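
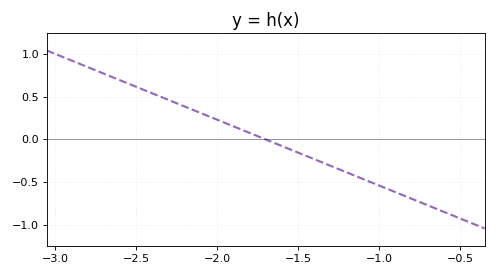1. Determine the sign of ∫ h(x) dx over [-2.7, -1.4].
positive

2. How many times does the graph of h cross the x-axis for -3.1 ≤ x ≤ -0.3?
1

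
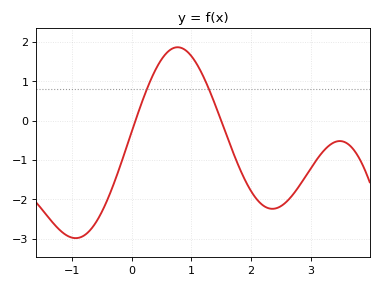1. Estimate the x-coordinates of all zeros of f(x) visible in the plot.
0.1, 1.5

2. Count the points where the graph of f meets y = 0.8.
2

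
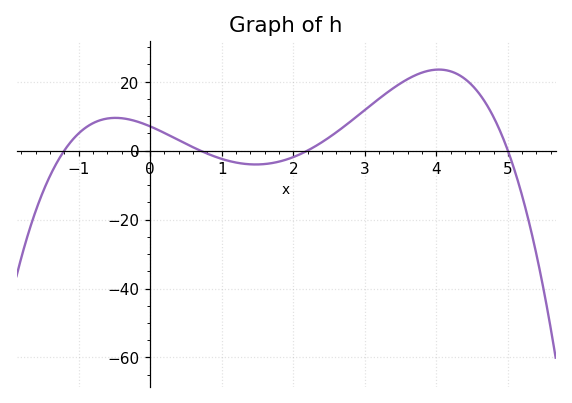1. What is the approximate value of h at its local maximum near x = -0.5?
9.48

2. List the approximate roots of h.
-1.2, 0.7, 2.2, 5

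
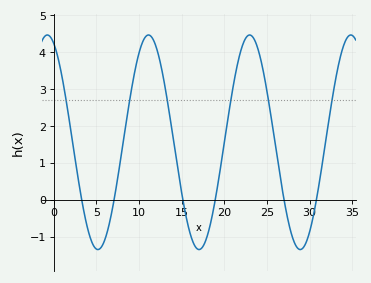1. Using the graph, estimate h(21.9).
4.01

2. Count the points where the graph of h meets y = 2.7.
6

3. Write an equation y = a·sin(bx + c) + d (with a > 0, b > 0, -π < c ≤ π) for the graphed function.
y = 2.91sin(0.53x + 1.96) + 1.56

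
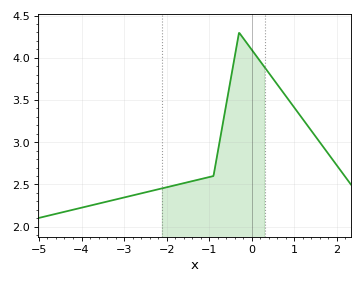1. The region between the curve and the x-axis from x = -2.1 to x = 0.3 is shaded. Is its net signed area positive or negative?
positive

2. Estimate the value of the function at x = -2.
2.47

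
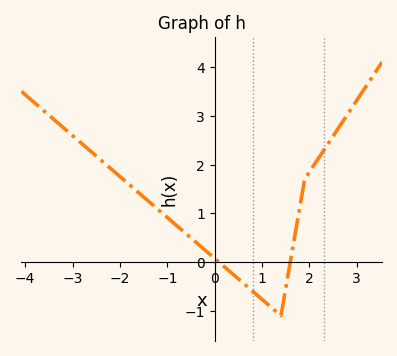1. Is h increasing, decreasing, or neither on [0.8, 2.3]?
neither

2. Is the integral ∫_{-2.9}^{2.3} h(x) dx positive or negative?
positive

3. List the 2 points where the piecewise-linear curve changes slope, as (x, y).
(1.4, -1.1); (1.9, 1.7)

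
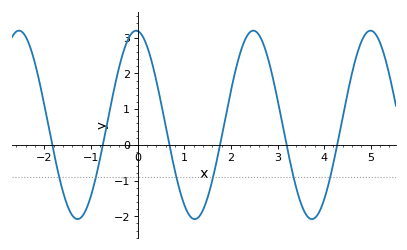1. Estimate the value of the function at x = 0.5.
1.19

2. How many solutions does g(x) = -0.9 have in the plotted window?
6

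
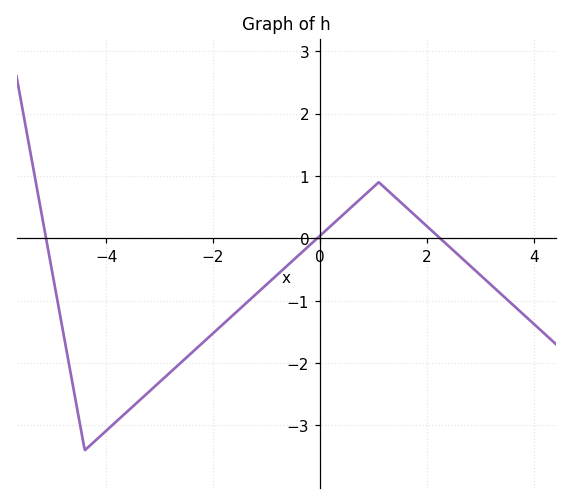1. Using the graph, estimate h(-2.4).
-1.84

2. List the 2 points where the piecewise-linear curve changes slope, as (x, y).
(-4.4, -3.4); (1.1, 0.9)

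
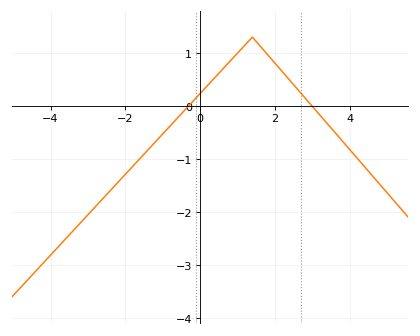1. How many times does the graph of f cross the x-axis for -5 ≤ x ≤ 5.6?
2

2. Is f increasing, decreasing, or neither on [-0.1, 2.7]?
neither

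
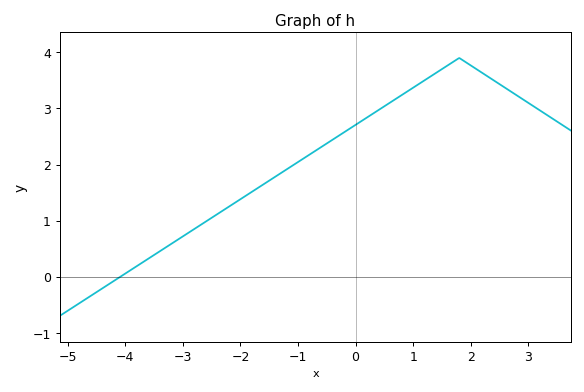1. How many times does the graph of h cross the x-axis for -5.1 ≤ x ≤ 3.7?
1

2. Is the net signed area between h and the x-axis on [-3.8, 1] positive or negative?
positive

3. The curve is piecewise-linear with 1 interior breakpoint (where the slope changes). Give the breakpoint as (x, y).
(1.8, 3.9)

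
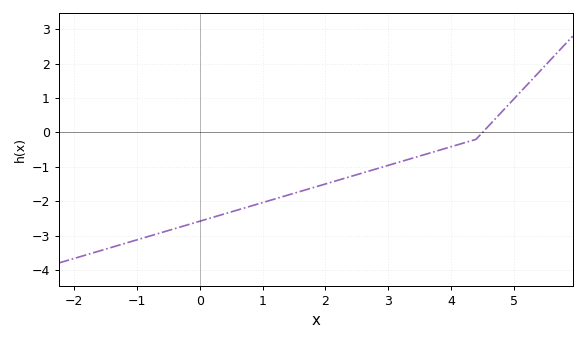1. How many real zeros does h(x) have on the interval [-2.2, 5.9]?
1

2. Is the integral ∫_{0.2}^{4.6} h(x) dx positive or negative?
negative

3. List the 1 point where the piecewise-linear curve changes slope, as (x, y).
(4.4, -0.2)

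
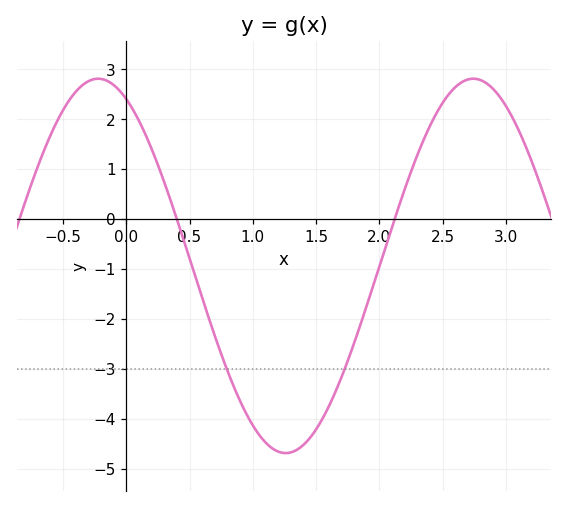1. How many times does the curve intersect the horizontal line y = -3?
2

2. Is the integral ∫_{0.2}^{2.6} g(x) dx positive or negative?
negative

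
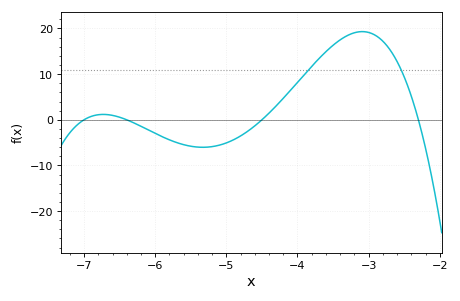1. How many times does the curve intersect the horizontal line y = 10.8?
2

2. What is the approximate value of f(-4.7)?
-2.51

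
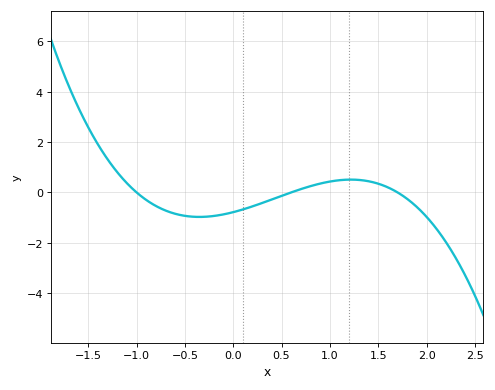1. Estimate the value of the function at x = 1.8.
-0.259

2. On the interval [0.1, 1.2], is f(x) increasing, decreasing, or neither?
increasing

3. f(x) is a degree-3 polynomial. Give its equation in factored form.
y = -0.77(x + 1)(x - 0.6)(x - 1.7)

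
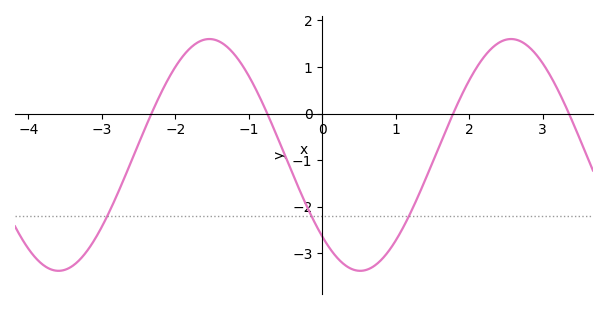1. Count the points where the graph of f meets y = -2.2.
3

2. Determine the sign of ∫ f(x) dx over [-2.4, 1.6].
negative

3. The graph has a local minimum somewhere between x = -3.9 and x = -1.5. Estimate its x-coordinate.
-3.59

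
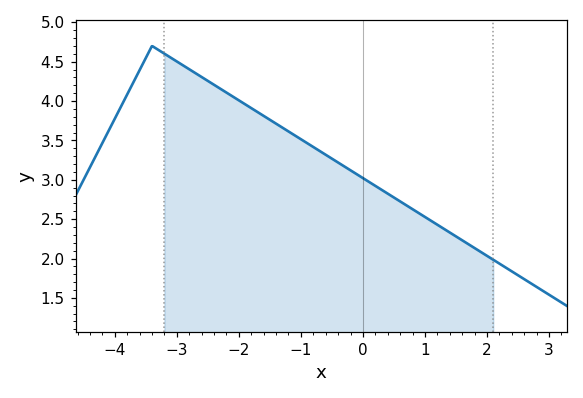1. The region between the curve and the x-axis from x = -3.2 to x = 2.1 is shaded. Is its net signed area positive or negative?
positive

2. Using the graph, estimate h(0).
3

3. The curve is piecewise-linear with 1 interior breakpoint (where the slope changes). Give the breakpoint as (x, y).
(-3.4, 4.7)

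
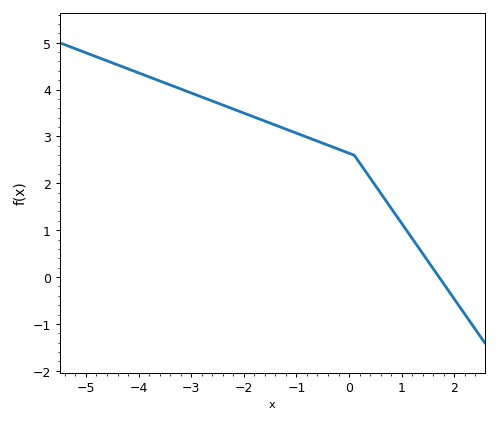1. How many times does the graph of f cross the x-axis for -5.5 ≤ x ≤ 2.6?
1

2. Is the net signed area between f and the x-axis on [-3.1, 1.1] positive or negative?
positive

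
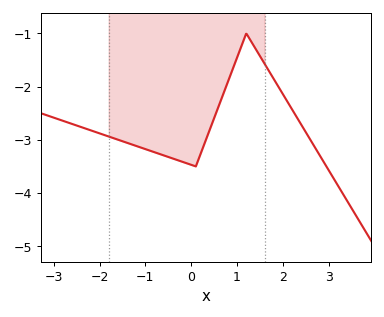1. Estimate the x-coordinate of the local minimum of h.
0.1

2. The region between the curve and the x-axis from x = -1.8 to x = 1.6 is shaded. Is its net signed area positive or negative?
negative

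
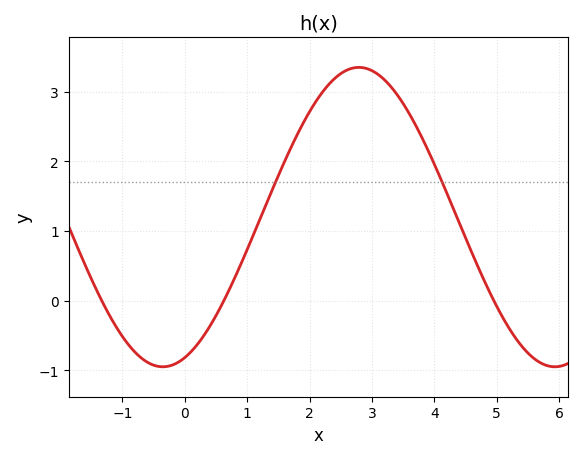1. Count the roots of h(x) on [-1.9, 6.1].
3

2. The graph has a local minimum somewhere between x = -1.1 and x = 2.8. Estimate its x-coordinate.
-0.35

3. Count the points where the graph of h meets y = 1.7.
2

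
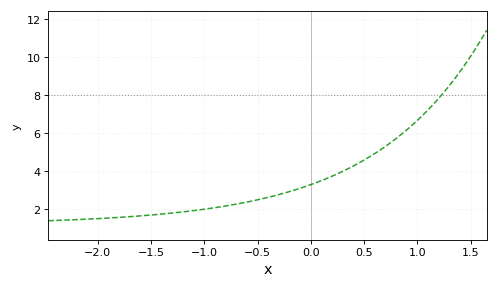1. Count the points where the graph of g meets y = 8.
1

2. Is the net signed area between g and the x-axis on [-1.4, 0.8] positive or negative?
positive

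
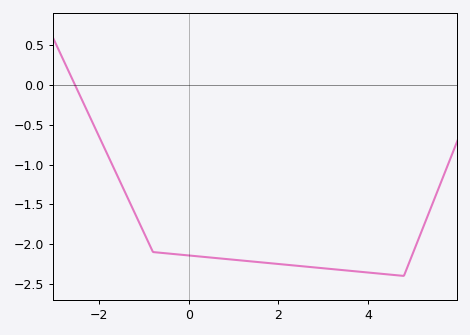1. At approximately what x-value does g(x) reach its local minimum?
4.8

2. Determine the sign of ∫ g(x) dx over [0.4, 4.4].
negative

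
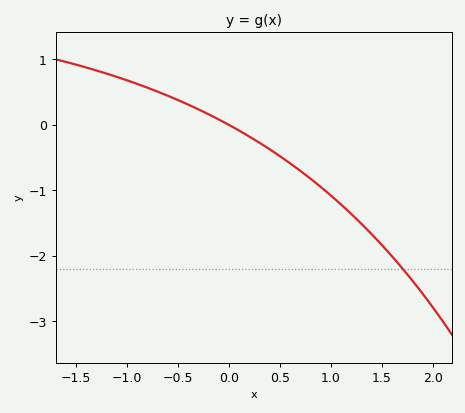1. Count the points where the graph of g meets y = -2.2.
1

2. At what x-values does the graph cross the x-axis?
0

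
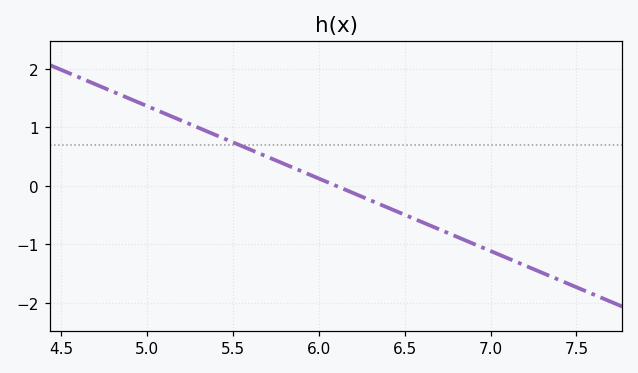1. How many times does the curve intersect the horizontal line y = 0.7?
1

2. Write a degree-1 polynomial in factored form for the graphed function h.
y = -1.24(x - 6.1)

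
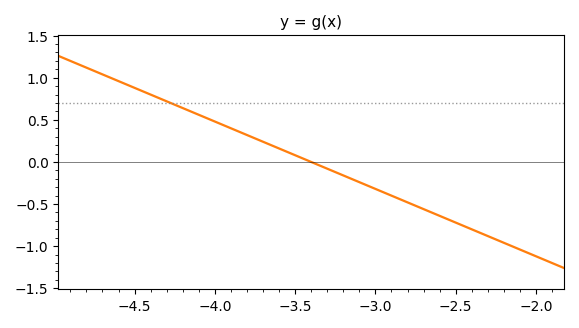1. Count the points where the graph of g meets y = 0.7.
1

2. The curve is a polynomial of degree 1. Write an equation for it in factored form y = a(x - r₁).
y = -0.8(x + 3.4)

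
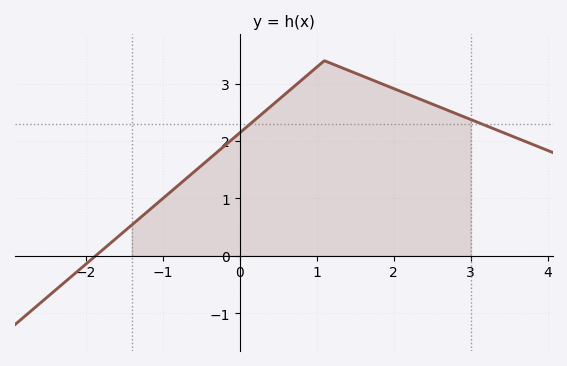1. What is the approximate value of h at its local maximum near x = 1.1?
3.4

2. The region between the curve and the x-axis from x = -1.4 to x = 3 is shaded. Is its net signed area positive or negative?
positive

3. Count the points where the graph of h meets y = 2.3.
2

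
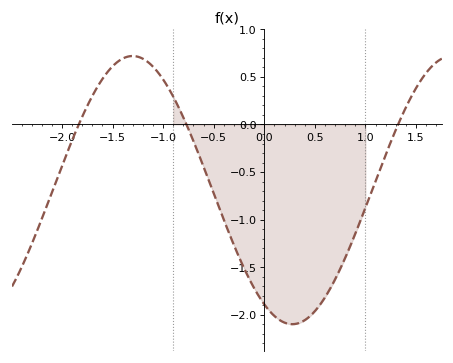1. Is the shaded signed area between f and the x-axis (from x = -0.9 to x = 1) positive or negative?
negative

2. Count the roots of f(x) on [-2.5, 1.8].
3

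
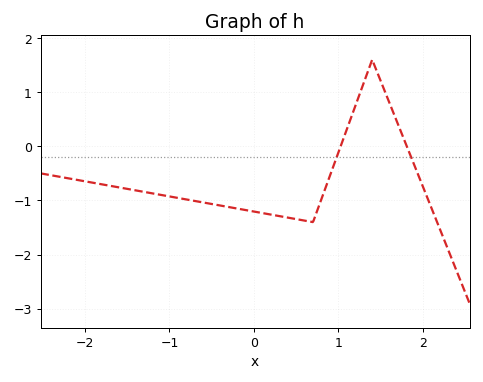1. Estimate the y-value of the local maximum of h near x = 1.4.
1.6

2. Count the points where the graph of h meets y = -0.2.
2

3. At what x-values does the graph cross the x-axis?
1, 1.8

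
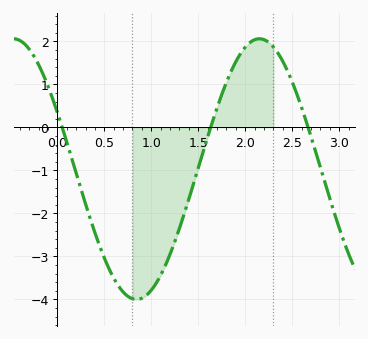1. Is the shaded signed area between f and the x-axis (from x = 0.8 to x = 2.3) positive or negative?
negative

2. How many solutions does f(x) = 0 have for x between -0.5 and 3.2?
3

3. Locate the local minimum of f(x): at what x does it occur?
0.85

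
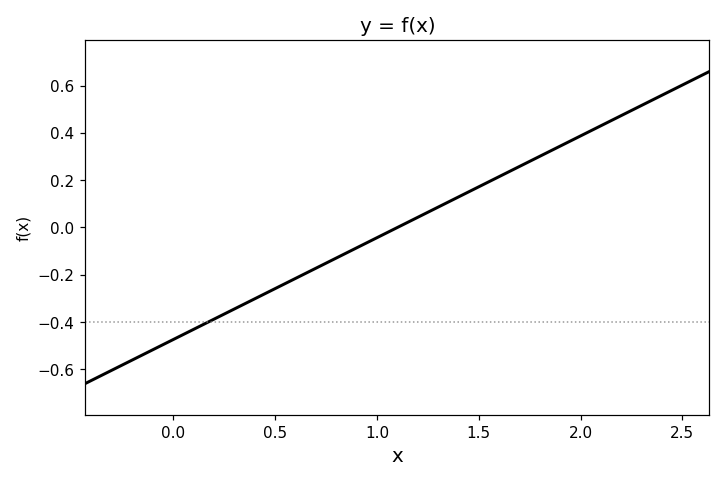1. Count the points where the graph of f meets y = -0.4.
1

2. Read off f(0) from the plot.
-0.473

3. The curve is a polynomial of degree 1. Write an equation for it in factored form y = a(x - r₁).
y = 0.43(x - 1.1)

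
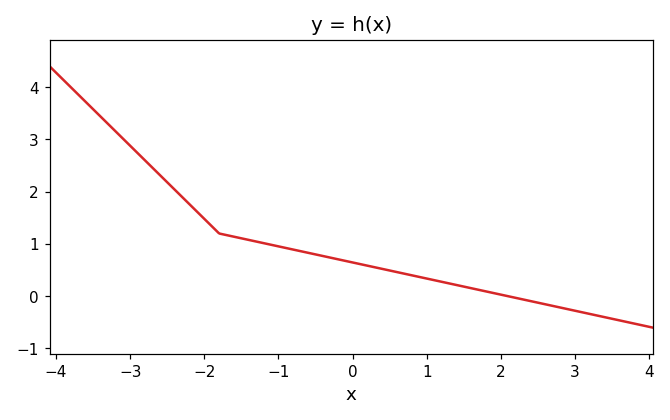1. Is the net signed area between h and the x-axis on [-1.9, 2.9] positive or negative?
positive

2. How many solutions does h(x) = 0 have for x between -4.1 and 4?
1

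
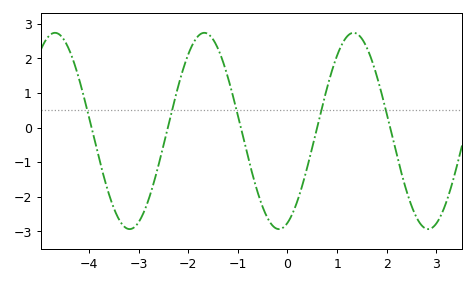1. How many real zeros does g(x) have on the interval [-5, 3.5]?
5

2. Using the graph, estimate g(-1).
0.35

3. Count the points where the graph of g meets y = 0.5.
5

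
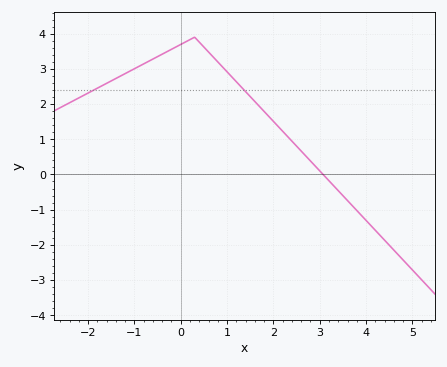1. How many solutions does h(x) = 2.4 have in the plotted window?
2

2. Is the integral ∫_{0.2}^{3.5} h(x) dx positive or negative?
positive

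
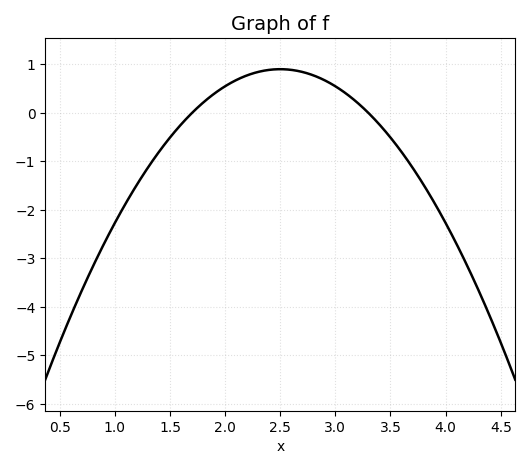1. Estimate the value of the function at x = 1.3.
-1.13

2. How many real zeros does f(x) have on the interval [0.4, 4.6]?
2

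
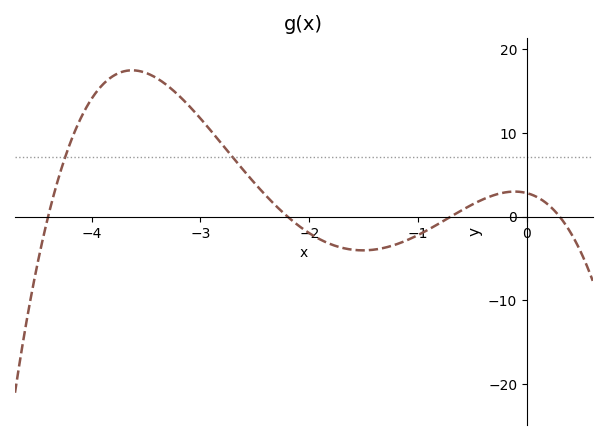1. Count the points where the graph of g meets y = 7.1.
2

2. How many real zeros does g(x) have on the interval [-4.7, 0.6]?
4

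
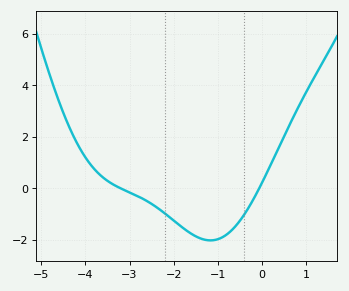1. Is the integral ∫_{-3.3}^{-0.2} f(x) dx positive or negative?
negative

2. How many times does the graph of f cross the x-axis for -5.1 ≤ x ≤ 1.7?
2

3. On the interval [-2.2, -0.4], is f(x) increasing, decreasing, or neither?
neither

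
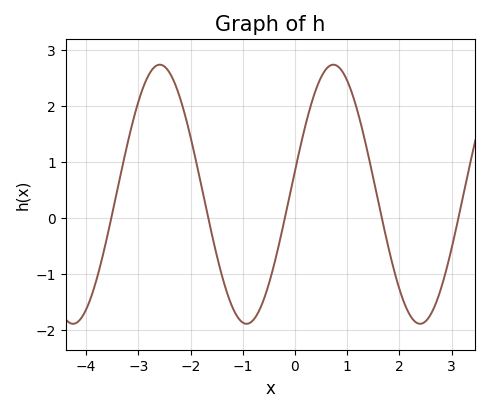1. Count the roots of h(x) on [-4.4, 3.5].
5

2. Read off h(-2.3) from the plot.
2.39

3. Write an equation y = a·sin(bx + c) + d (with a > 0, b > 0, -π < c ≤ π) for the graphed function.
y = 2.31sin(1.89x + 0.182) + 0.42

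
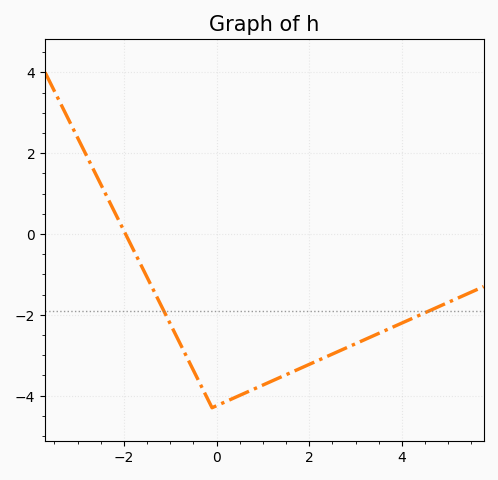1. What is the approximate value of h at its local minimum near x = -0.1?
-4.3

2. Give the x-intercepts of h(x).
-1.97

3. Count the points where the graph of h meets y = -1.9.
2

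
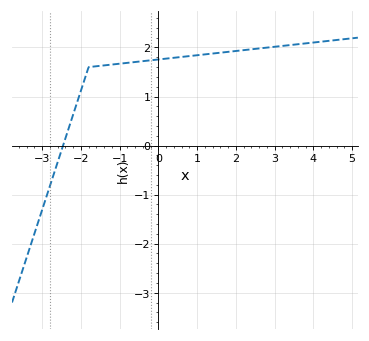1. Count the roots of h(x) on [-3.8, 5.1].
1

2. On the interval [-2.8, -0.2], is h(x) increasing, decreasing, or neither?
increasing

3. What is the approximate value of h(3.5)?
2.06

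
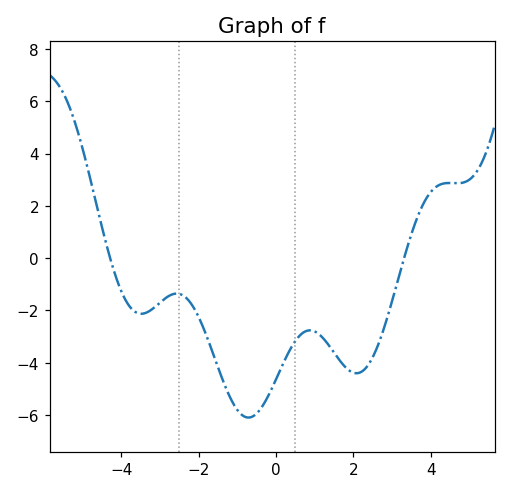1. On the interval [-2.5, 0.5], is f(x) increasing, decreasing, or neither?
neither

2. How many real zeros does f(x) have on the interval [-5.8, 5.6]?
2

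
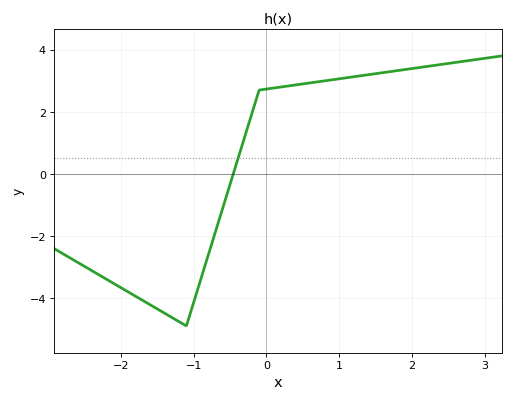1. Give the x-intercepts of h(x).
-0.5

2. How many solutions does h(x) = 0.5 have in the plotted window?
1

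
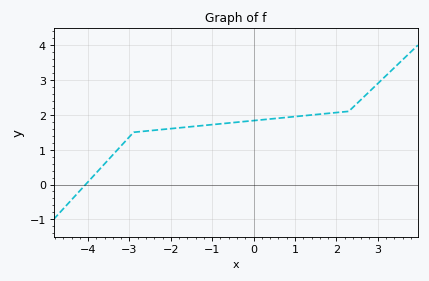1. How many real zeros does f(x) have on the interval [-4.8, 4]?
1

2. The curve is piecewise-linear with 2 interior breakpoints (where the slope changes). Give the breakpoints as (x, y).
(-2.9, 1.5); (2.3, 2.1)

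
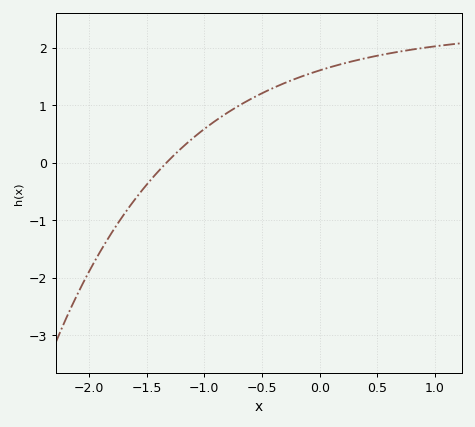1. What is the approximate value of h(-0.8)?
0.873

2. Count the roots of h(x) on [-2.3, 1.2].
1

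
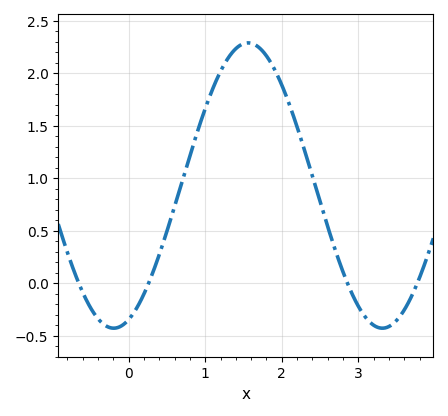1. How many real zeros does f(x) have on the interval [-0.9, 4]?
4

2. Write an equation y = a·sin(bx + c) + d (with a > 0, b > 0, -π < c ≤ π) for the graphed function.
y = 1.36sin(1.8x - 1.2) + 0.93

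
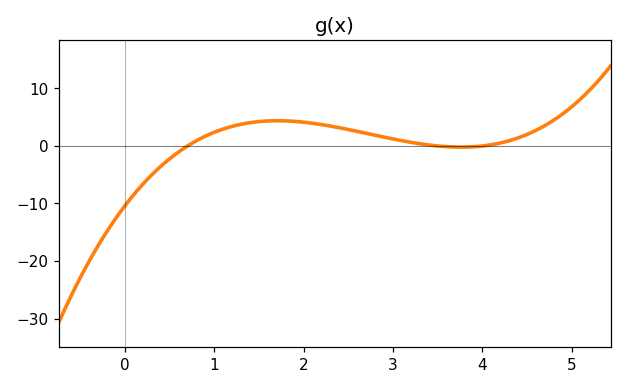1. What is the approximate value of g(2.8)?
2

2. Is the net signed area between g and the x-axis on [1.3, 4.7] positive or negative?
positive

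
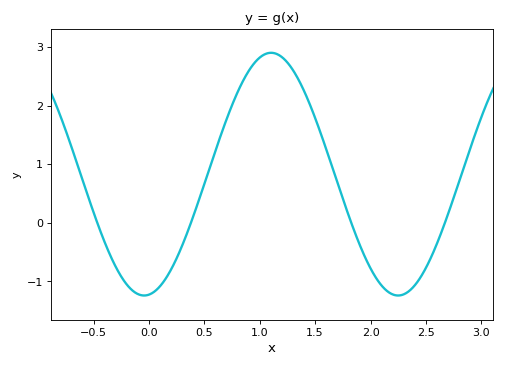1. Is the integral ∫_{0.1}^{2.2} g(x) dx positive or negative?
positive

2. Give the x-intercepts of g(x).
-0.5, 0.4, 1.8, 2.7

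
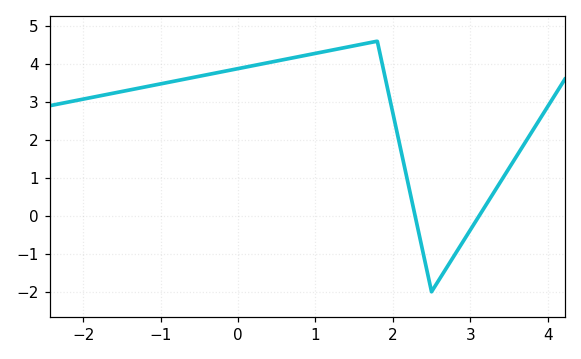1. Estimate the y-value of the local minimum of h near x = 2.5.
-2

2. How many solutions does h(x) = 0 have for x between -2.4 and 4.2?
2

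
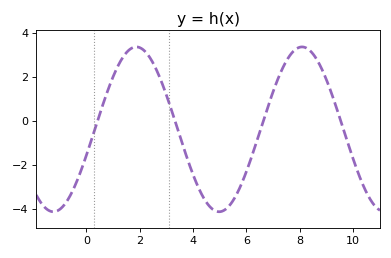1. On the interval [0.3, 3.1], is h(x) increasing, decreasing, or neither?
neither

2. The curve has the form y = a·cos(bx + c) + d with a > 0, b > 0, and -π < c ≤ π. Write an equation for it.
y = 3.74cos(1x - 1.9) - 0.39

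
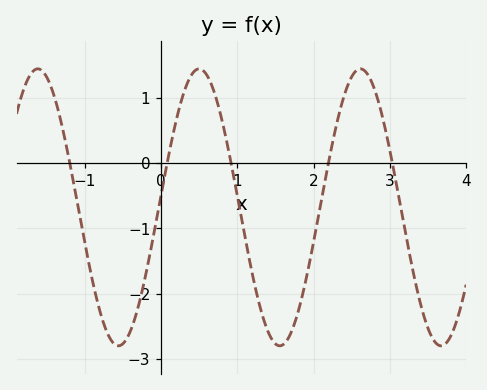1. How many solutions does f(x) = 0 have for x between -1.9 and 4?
5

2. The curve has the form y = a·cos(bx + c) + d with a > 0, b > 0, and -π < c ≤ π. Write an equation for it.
y = 2.12cos(2.97x - 1.48) - 0.68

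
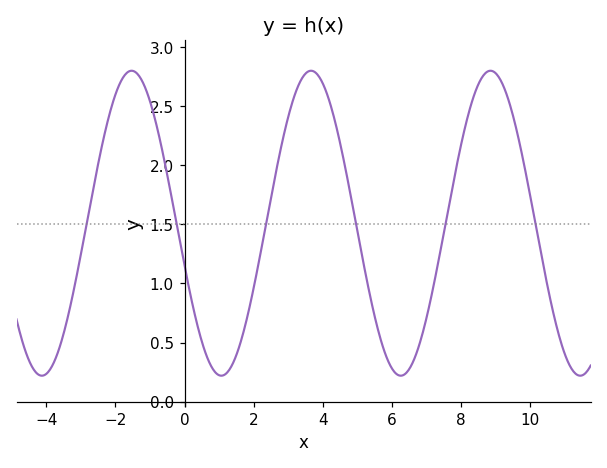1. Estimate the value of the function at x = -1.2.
2.7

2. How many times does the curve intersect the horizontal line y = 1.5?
6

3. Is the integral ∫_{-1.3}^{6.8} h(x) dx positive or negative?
positive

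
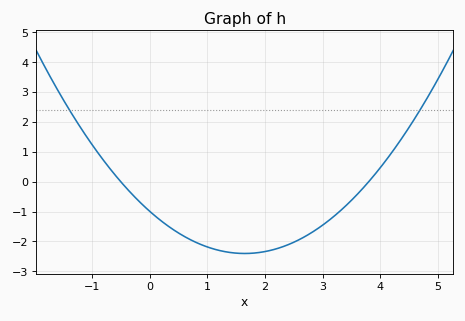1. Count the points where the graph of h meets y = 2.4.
2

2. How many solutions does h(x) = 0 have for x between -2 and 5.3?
2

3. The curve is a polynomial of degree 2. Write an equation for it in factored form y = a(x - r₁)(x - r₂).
y = 0.52(x + 0.5)(x - 3.8)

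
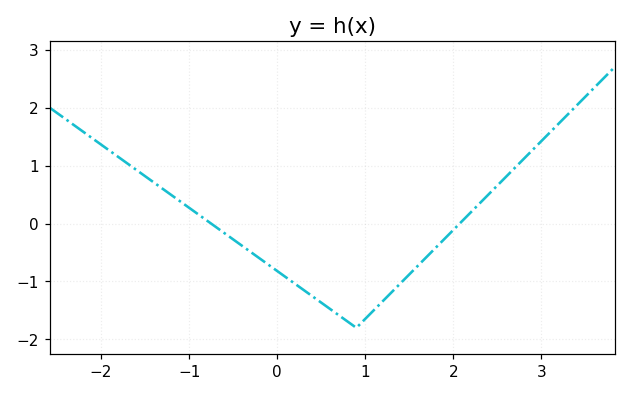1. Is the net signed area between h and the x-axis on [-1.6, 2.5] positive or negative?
negative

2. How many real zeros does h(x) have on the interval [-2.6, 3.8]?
2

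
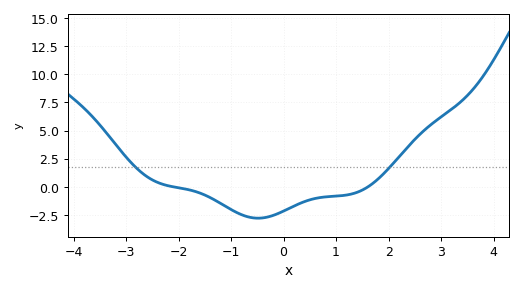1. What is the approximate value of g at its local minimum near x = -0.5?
-2.8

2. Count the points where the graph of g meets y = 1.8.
2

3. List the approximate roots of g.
-2, 1.6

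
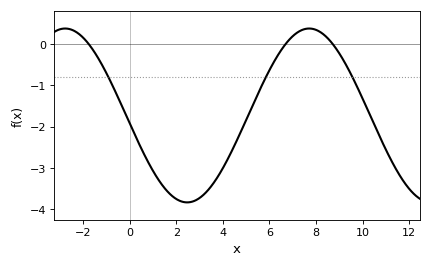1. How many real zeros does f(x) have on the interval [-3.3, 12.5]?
3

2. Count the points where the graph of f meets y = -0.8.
3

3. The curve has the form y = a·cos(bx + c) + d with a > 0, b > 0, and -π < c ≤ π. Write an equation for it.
y = 2.11cos(0.6x + 1.66) - 1.73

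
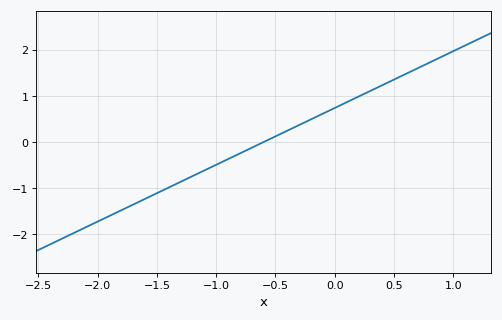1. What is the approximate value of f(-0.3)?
0.369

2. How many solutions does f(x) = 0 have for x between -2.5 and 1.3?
1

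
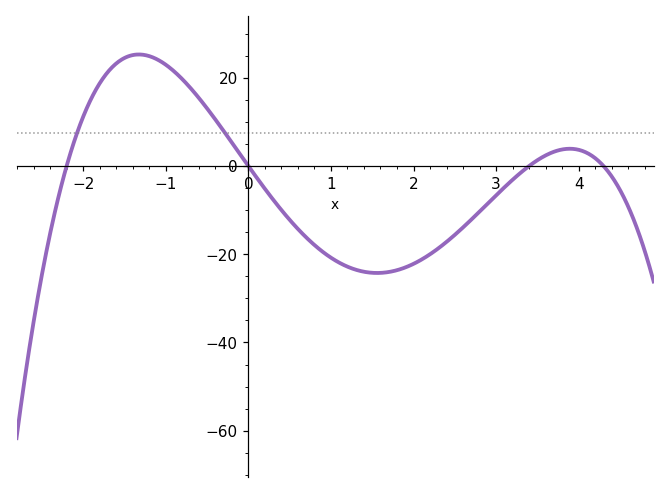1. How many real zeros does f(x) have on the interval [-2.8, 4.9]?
4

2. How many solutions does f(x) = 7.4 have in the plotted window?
2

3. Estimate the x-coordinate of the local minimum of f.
1.6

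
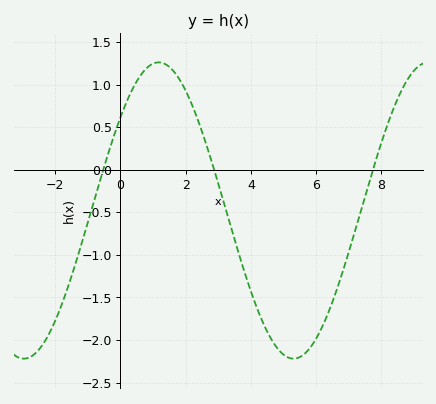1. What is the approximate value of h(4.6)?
-2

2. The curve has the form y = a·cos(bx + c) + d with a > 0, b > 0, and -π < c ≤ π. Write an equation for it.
y = 1.74cos(0.76x - 0.89) - 0.48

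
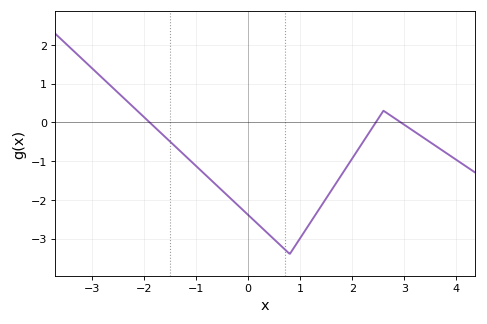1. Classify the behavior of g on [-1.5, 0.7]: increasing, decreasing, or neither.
decreasing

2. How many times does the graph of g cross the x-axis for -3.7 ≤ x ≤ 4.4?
3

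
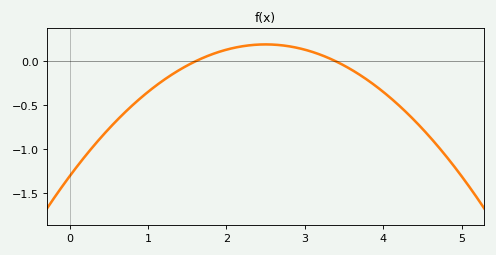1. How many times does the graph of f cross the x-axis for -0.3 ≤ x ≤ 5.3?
2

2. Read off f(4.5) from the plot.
-0.75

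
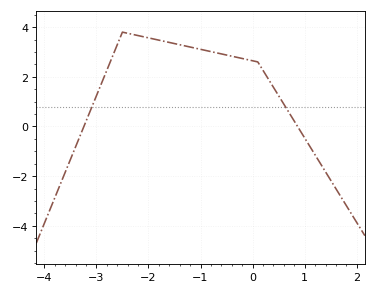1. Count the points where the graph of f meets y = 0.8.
2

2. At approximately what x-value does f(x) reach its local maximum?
-2.5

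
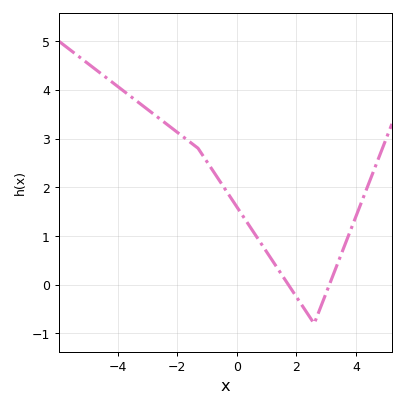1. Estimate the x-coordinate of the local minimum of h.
2.6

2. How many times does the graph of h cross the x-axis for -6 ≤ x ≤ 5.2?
2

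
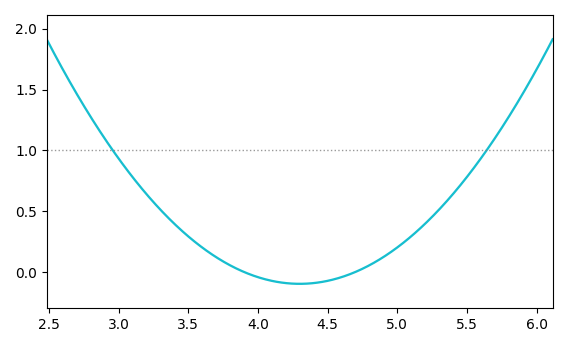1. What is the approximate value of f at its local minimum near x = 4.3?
-0.1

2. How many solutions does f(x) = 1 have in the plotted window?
2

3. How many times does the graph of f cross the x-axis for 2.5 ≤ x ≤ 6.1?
2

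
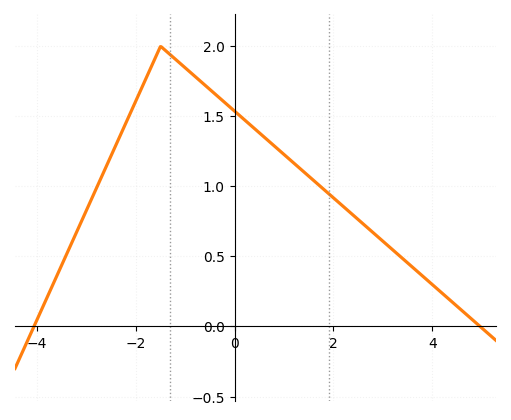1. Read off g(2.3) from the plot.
0.825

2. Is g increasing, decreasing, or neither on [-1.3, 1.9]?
decreasing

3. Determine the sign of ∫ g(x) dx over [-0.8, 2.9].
positive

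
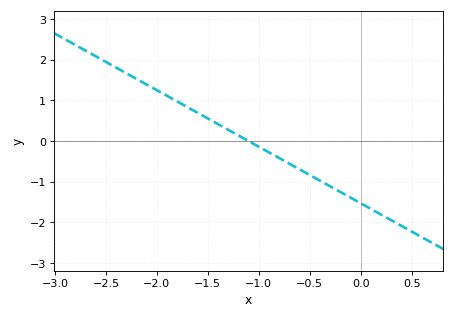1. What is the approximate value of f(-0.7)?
-0.6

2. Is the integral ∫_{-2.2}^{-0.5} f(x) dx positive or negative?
positive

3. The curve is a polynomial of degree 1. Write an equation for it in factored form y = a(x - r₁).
y = -1.39(x + 1.1)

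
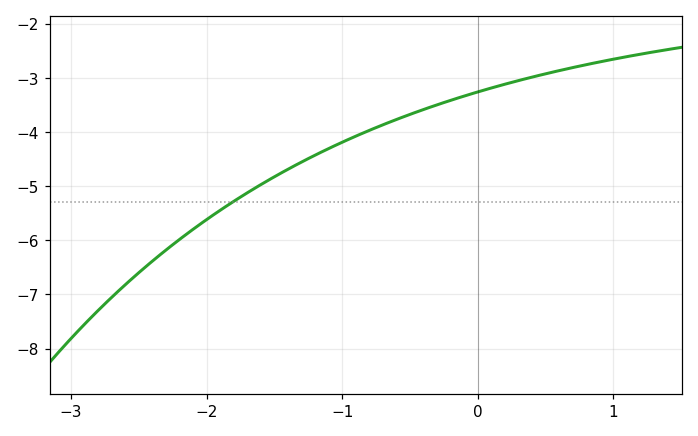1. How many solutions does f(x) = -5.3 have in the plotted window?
1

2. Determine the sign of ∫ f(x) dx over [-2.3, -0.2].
negative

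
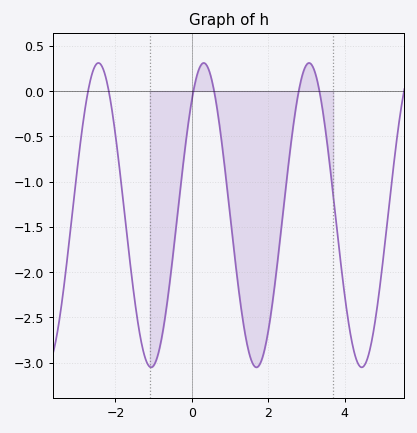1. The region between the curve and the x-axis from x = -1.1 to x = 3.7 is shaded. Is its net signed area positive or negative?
negative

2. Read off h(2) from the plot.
-2.65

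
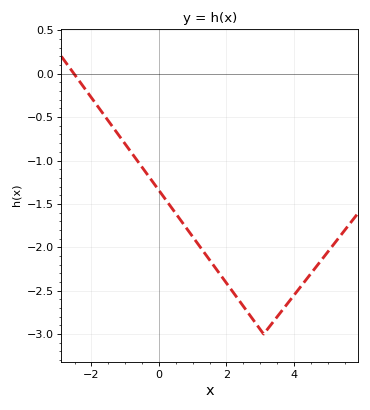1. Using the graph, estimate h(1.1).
-1.93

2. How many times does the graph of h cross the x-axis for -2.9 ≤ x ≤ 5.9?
1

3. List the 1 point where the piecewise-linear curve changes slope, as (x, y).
(3.1, -3)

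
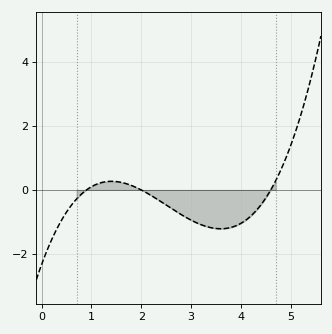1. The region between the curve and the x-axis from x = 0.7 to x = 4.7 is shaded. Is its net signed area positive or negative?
negative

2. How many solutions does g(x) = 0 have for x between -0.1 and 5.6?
3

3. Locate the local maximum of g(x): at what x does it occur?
1.4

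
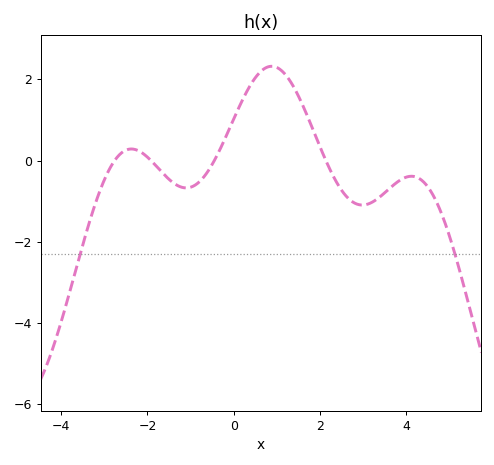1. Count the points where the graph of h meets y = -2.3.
2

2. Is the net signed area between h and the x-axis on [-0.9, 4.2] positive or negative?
positive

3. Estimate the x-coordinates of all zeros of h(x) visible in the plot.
-2.76, -1.92, -0.449, 2.14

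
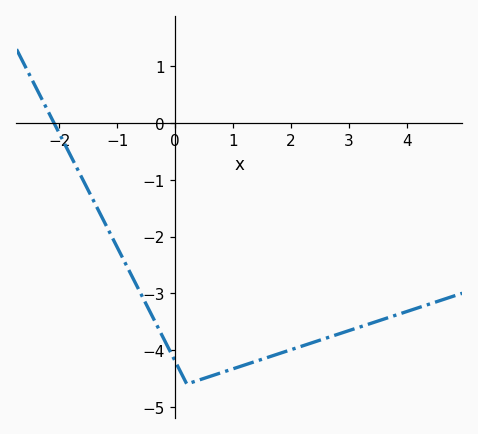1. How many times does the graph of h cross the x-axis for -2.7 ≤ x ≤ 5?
1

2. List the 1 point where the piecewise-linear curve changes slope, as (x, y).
(0.2, -4.6)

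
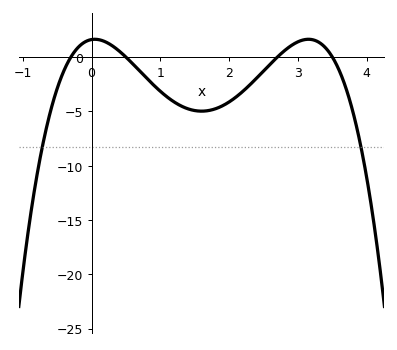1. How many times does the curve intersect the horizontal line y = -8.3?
2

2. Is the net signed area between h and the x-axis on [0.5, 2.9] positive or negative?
negative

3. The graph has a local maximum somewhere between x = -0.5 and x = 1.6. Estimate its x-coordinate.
0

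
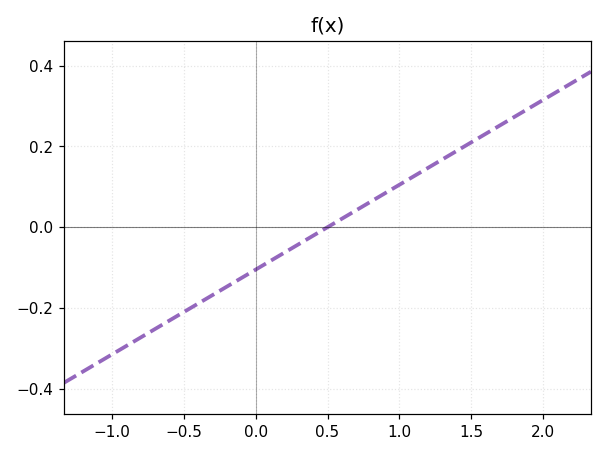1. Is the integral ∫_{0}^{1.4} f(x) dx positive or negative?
positive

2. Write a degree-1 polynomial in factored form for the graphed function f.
y = 0.21(x - 0.5)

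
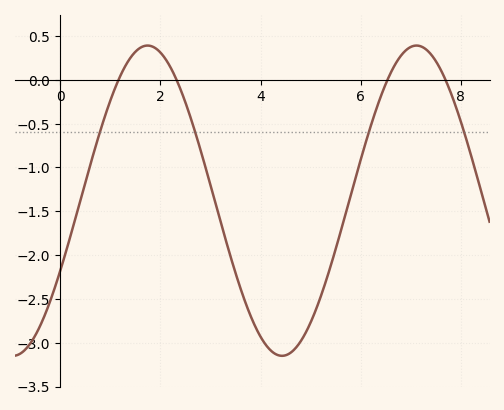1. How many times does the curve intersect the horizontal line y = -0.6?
4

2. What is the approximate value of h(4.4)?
-3.15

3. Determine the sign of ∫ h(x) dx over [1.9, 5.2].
negative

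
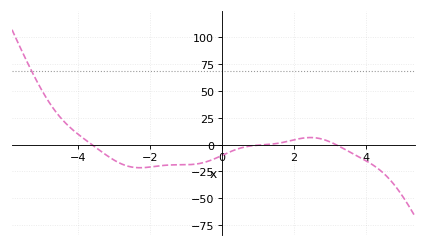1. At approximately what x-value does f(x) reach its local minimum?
-2.2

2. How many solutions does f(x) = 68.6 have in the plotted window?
1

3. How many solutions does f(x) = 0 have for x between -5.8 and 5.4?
3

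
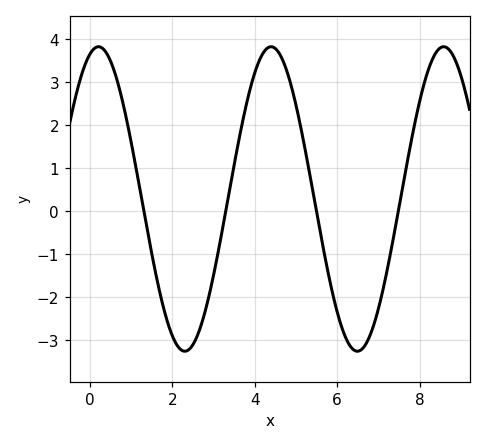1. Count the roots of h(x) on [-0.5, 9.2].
4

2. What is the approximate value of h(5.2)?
1.5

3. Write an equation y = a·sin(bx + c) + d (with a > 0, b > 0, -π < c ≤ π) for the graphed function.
y = 3.54sin(1.5x + 1.3) + 0.29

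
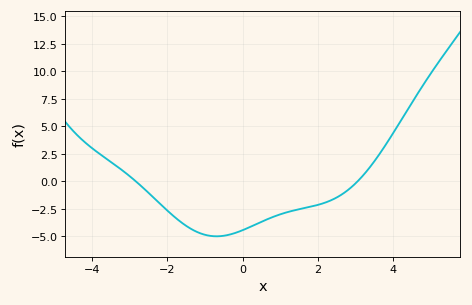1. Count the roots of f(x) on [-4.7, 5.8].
2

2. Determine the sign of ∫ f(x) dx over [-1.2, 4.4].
negative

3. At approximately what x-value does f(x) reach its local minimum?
-0.692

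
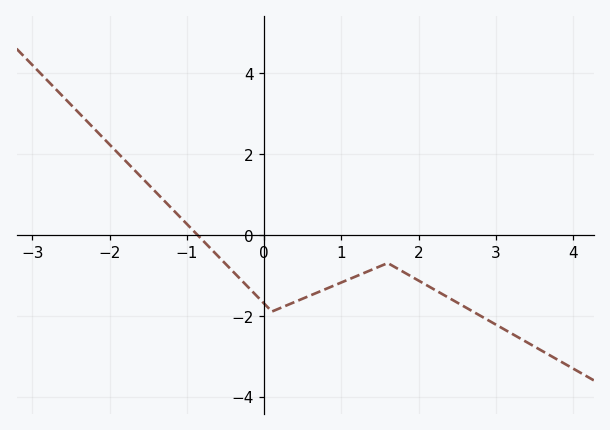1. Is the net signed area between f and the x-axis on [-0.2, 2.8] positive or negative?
negative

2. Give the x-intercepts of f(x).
-0.866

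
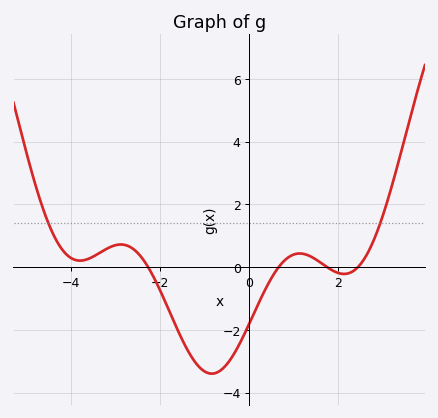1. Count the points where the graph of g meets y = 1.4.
2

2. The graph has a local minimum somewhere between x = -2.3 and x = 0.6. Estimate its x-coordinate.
-0.844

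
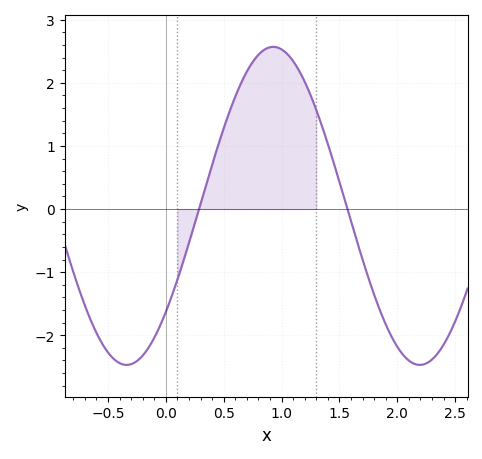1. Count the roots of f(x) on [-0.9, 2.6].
2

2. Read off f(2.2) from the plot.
-2.5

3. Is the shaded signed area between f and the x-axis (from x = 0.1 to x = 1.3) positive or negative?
positive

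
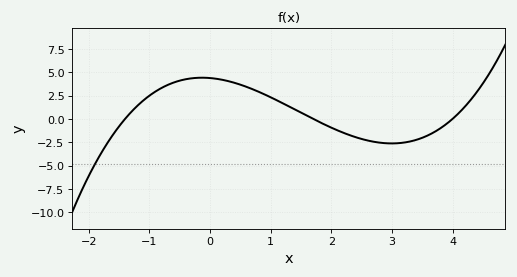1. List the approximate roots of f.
-1.4, 1.7, 4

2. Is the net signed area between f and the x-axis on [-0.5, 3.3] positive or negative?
positive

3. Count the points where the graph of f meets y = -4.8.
1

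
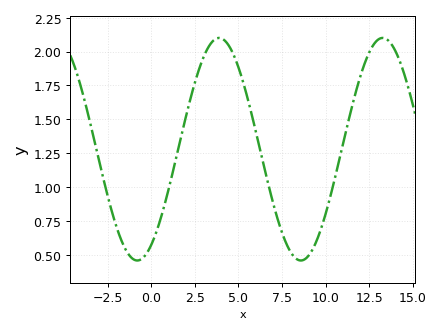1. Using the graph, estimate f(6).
1.42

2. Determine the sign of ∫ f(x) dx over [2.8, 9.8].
positive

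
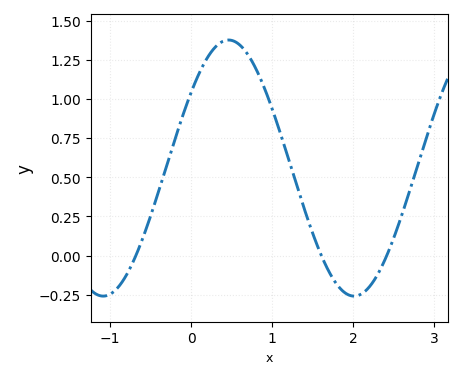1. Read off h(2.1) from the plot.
-0.24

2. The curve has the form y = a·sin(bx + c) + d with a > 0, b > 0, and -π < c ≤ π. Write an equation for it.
y = 0.82sin(2x + 0.63) + 0.56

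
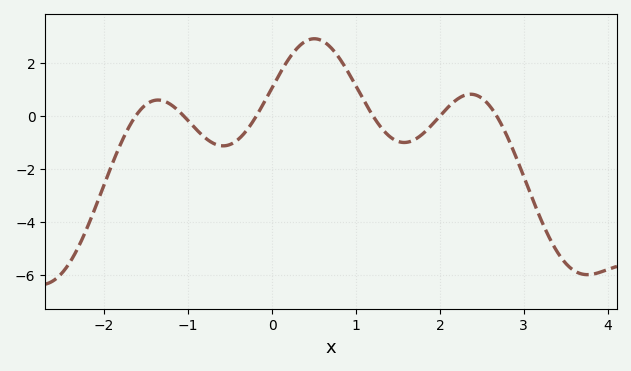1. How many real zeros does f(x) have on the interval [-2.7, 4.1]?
6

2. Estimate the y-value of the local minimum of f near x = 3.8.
-6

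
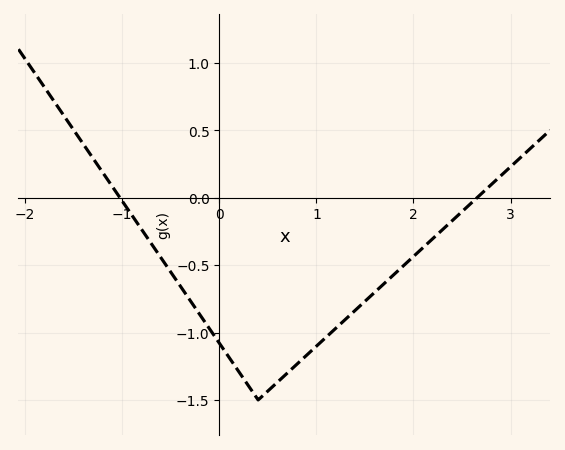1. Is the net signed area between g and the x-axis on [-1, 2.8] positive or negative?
negative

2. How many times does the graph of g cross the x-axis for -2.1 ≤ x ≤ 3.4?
2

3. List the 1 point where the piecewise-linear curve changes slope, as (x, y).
(0.4, -1.5)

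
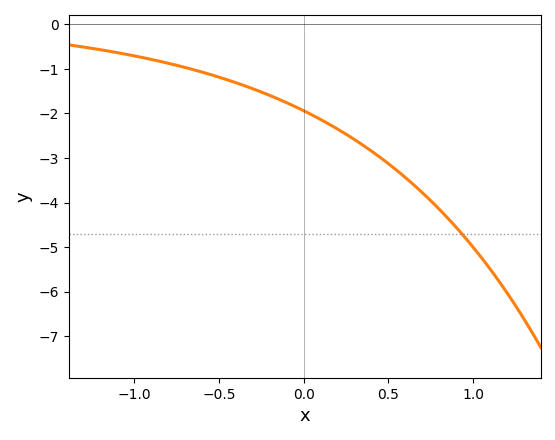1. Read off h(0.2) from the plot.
-2.35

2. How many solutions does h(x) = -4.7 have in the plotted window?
1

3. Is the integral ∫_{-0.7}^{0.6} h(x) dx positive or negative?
negative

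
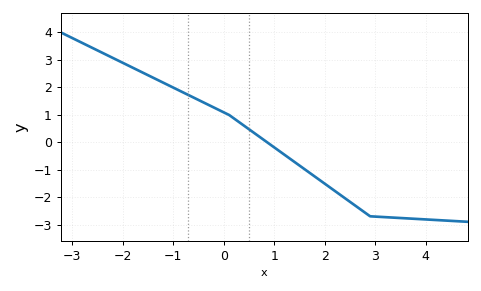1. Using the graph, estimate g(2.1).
-1.64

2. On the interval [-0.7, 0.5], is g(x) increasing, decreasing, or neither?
decreasing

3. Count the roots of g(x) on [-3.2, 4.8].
1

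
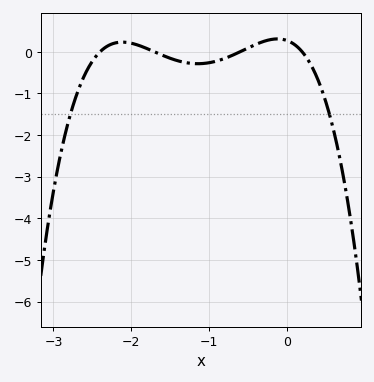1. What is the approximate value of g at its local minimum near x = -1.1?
-0.3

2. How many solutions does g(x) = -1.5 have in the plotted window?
2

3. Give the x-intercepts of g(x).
-2.4, -1.7, -0.6, 0.2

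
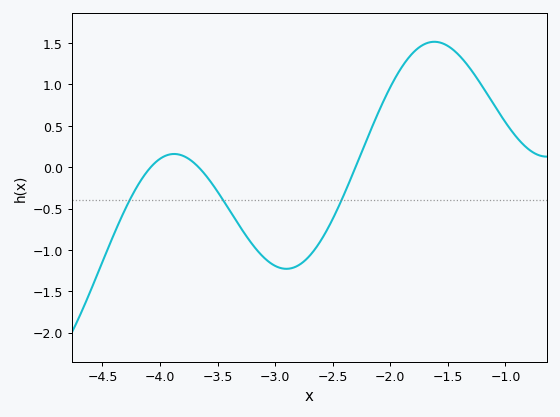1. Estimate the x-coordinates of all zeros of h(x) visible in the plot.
-4.08, -3.67, -2.3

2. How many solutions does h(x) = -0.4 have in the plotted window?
3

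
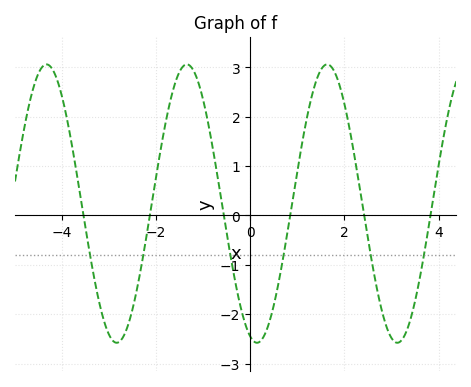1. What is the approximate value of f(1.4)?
2.72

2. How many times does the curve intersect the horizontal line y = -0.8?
6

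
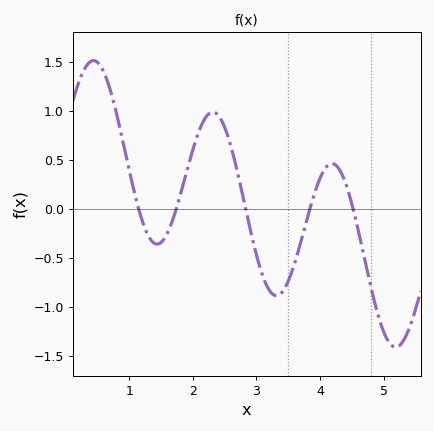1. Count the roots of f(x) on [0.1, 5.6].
5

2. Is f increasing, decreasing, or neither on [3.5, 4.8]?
neither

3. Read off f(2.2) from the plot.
0.95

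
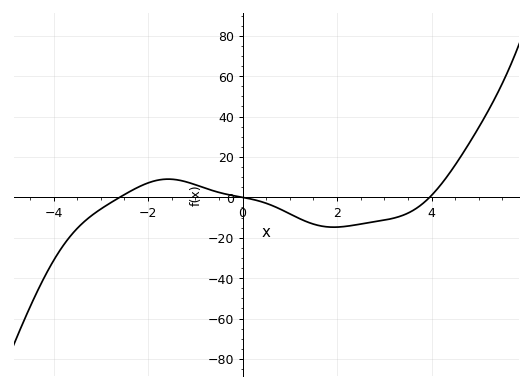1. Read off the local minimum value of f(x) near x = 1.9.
-14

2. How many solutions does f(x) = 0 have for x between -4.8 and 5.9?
3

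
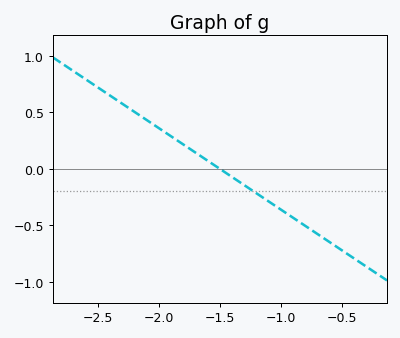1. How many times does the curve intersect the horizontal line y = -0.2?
1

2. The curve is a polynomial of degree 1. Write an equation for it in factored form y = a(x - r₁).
y = -0.72(x + 1.5)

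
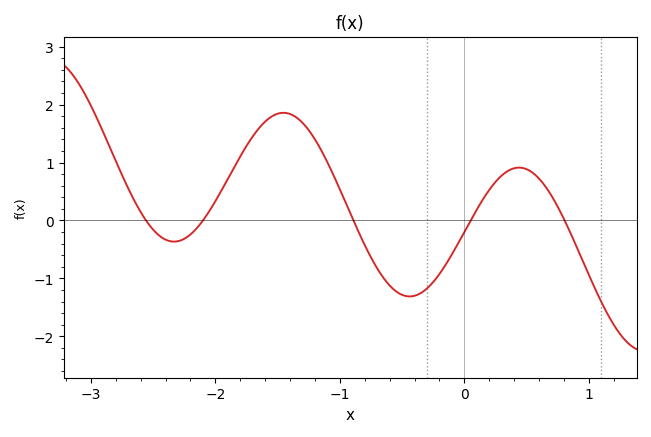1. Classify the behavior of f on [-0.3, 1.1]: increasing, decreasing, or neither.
neither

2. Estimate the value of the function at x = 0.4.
0.901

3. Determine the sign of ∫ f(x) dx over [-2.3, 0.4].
positive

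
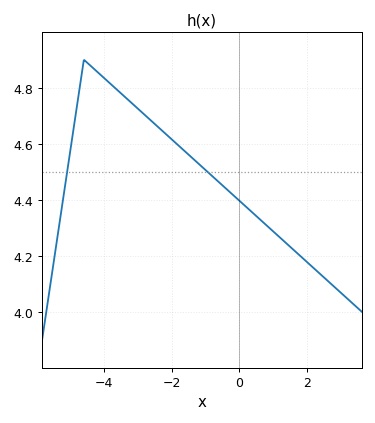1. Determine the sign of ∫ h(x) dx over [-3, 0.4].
positive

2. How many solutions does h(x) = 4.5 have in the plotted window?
2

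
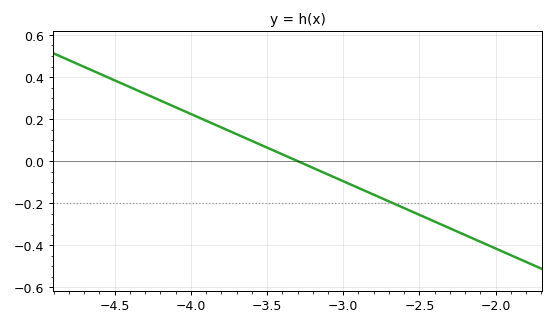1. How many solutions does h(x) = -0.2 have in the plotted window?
1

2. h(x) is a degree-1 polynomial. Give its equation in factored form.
y = -0.32(x + 3.3)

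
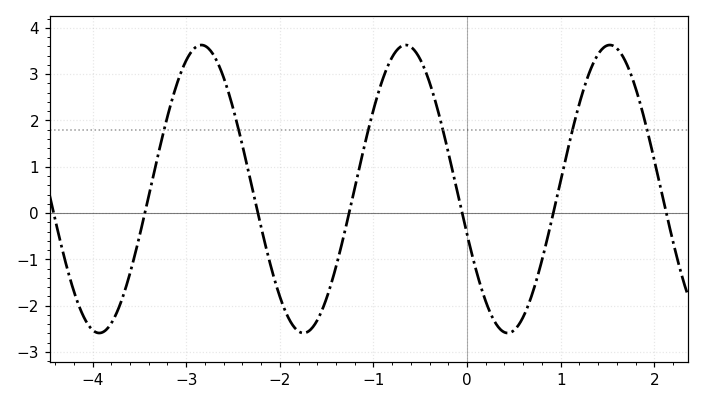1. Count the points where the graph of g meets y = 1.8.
6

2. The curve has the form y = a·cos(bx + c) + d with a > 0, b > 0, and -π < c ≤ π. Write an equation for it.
y = 3.11cos(2.9x + 1.9) + 0.52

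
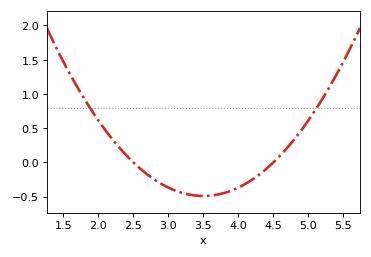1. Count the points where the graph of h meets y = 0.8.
2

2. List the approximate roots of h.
2.5, 4.5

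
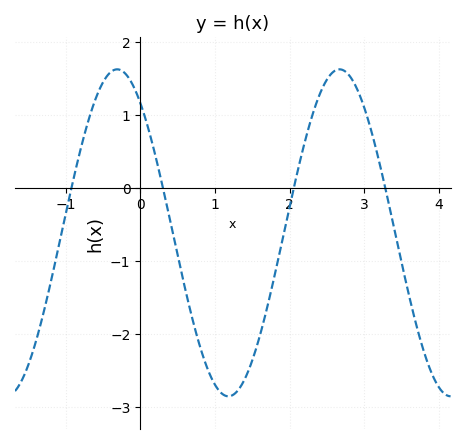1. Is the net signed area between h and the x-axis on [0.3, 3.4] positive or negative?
negative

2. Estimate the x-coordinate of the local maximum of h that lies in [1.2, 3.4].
2.7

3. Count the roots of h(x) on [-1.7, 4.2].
4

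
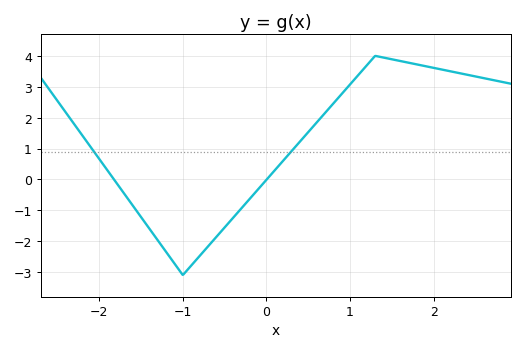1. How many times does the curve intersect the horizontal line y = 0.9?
2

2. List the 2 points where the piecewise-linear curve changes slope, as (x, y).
(-1, -3.1); (1.3, 4)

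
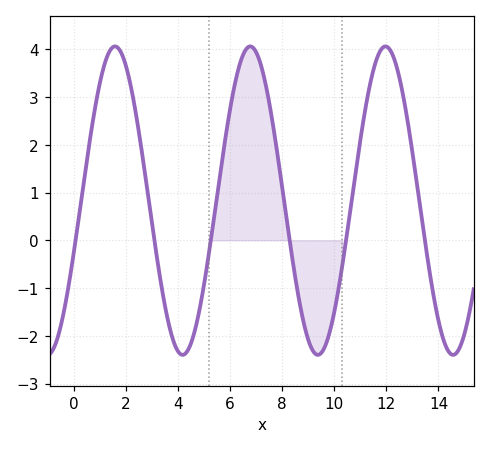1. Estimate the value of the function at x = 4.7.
-1.8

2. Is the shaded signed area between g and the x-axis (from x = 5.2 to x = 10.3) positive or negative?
positive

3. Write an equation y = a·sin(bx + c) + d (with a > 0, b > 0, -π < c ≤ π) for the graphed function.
y = 3.23sin(1.2x - 0.34) + 0.83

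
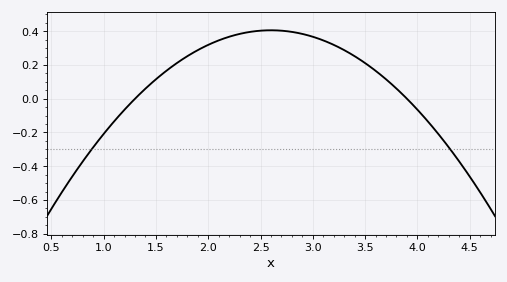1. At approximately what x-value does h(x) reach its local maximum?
2.6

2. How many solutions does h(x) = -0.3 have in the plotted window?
2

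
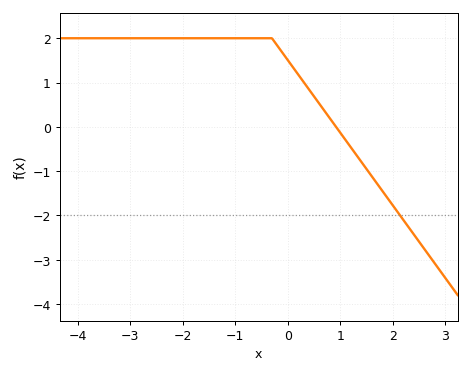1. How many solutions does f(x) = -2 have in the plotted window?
1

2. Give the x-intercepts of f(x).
1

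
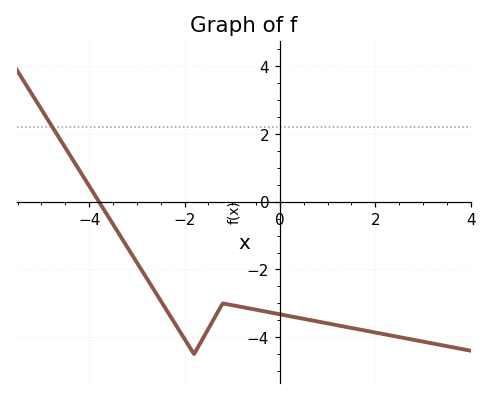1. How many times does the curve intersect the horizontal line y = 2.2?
1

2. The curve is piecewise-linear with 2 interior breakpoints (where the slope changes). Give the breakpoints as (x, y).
(-1.8, -4.5); (-1.2, -3)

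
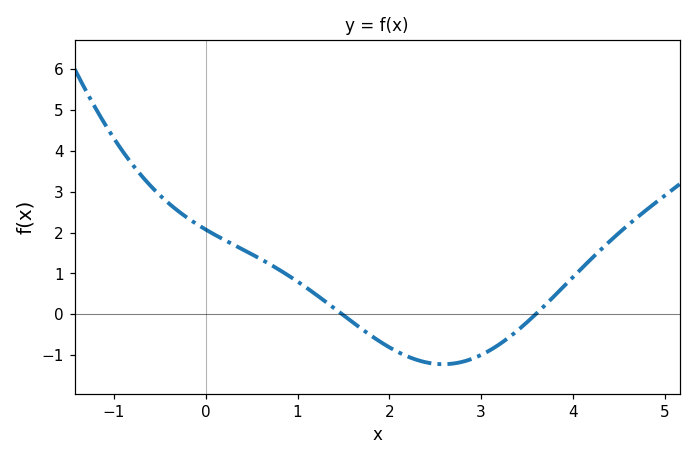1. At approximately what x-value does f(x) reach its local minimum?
2.59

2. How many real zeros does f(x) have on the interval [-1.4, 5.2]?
2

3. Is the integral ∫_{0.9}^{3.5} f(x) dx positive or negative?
negative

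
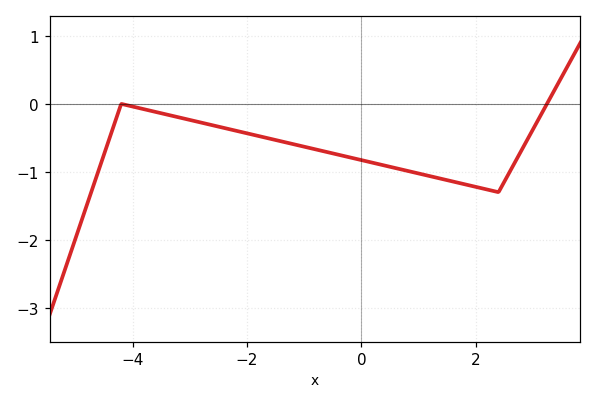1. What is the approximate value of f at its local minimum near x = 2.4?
-1.3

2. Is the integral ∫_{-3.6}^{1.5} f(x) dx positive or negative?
negative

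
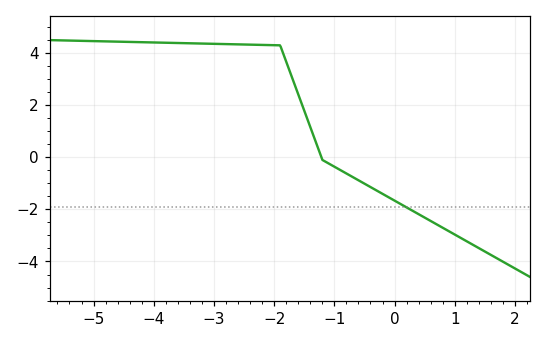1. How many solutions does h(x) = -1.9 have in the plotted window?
1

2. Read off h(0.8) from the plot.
-2.8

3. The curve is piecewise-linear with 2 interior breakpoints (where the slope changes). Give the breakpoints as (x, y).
(-1.9, 4.3); (-1.2, -0.1)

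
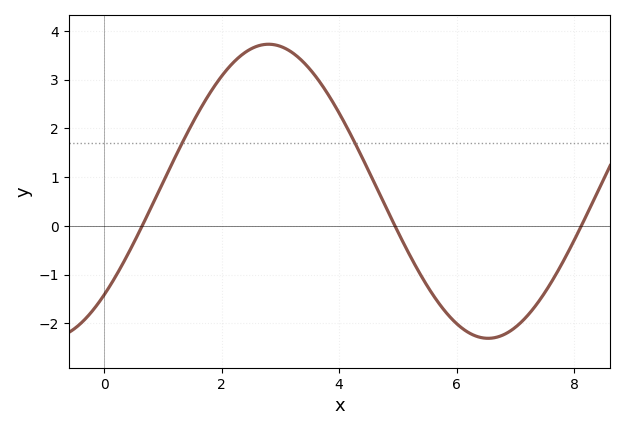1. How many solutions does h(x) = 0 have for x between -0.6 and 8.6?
3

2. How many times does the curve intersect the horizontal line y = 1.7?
2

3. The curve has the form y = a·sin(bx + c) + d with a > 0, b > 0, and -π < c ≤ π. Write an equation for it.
y = 3.02sin(0.84x - 0.78) + 0.71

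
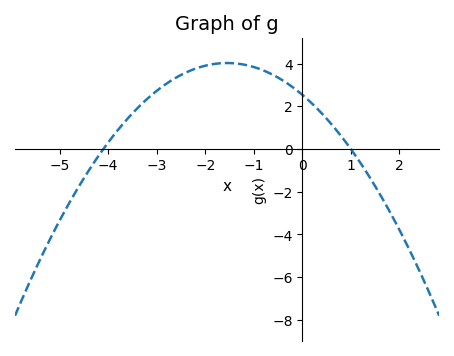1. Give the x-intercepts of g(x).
-4.1, 1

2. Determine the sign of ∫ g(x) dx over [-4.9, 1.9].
positive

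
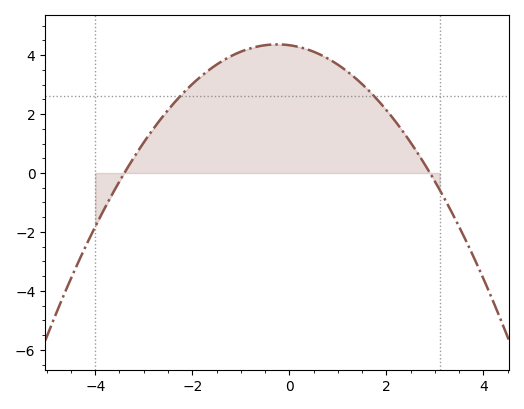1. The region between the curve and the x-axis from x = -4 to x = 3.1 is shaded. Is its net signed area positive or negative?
positive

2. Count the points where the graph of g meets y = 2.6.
2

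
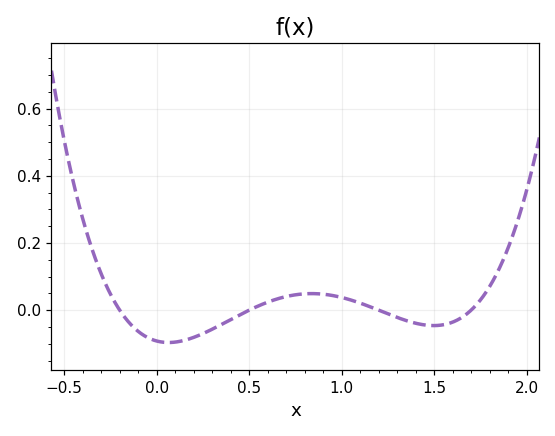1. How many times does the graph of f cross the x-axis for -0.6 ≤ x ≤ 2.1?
4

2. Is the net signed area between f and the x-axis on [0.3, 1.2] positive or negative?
positive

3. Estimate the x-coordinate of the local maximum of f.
0.838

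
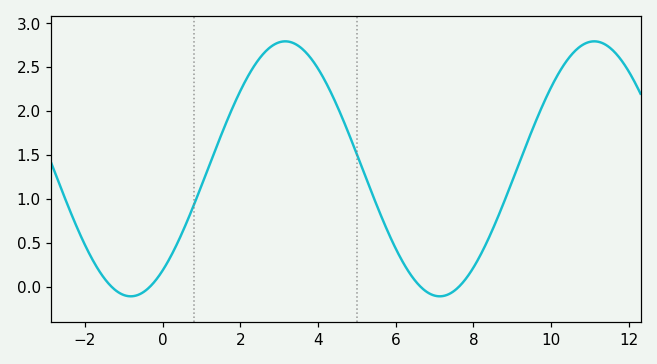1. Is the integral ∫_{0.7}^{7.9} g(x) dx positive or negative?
positive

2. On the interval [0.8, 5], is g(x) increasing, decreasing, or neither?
neither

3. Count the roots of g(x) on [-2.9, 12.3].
4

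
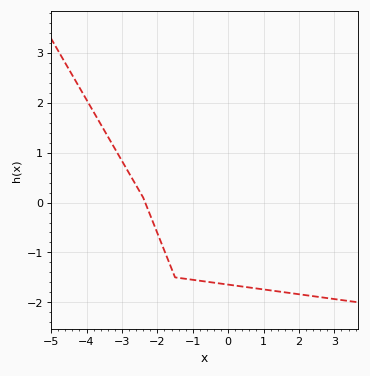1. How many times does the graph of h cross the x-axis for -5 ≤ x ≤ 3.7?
1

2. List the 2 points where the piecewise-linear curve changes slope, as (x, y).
(-2.4, 0.1); (-1.5, -1.5)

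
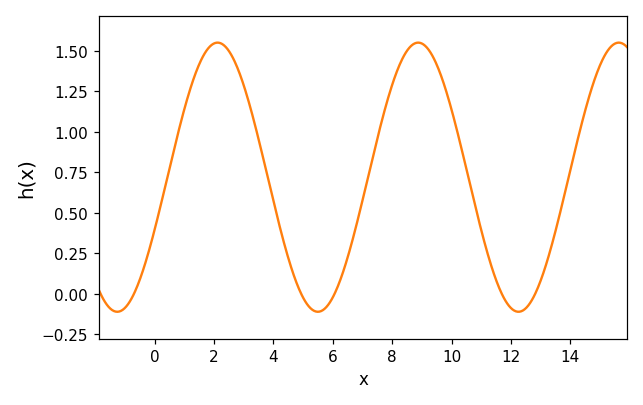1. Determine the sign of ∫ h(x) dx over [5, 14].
positive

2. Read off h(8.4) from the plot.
1.46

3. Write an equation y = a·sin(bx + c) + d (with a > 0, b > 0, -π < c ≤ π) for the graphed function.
y = 0.83sin(0.93x - 0.4) + 0.72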